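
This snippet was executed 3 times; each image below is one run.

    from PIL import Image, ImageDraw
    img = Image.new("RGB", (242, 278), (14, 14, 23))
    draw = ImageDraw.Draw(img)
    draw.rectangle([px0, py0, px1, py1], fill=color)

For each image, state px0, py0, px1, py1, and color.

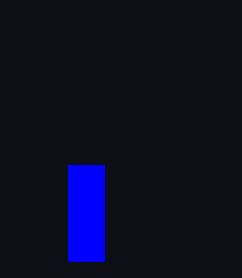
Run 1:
px0 = 68
py0 = 165
px1 = 104
py1 = 261
color = 'blue'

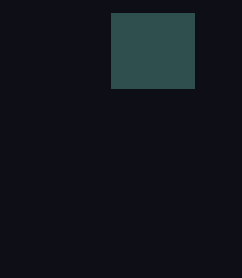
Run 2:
px0 = 111
py0 = 13
px1 = 194
py1 = 88
color = 'darkslategray'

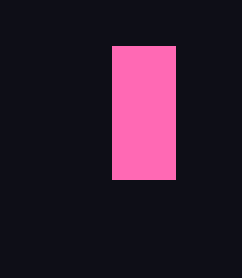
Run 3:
px0 = 112, py0 = 46, px1 = 175, py1 = 179, color = 'hotpink'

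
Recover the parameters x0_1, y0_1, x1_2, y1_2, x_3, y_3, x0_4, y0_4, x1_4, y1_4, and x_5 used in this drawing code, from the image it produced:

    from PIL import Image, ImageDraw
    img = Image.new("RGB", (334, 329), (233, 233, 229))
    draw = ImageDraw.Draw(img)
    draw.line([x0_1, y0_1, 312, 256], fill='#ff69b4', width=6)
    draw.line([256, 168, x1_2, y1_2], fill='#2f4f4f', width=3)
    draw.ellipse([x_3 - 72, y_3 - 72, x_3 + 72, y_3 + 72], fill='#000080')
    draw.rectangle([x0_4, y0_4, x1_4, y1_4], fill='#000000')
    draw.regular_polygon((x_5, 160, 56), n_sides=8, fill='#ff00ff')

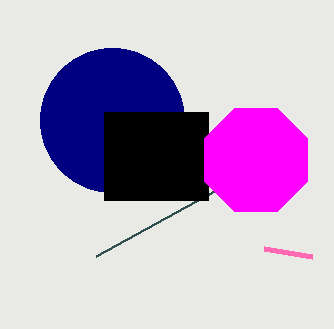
x0_1 = 264
y0_1 = 248
x1_2 = 96
y1_2 = 256
x_3 = 112
y_3 = 120
x0_4 = 104
y0_4 = 112
x1_4 = 208
y1_4 = 200
x_5 = 256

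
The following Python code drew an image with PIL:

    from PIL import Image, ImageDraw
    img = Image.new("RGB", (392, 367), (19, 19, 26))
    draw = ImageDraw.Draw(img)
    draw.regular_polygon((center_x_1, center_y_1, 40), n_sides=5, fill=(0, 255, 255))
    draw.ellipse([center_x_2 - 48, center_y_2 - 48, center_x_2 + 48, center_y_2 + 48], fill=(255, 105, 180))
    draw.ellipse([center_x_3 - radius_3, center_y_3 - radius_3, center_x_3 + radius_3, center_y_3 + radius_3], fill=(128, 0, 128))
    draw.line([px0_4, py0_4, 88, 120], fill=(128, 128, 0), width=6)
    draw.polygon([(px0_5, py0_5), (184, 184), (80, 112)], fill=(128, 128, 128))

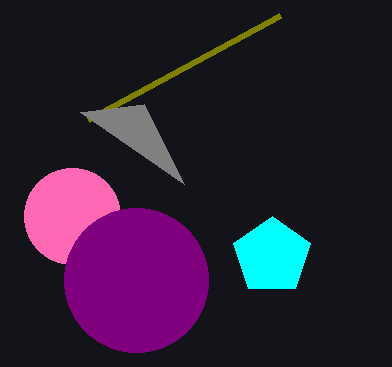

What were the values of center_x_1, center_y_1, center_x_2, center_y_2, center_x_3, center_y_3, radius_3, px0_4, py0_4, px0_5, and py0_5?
center_x_1 = 272; center_y_1 = 256; center_x_2 = 72; center_y_2 = 216; center_x_3 = 136; center_y_3 = 280; radius_3 = 72; px0_4 = 280; py0_4 = 16; px0_5 = 144; py0_5 = 104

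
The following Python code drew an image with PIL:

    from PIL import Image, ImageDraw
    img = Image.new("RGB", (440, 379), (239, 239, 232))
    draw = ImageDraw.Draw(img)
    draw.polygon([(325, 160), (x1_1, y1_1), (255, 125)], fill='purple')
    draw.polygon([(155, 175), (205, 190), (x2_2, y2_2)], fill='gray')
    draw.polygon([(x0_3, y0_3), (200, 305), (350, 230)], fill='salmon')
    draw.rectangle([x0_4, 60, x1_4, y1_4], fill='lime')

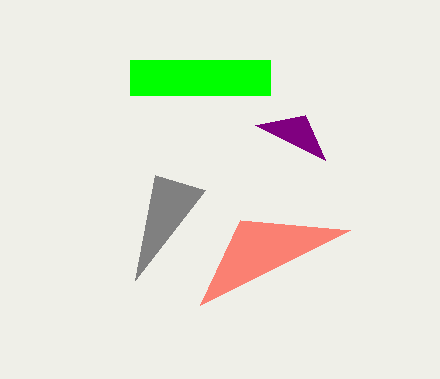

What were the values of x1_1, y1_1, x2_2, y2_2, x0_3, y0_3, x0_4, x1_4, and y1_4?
x1_1 = 305
y1_1 = 115
x2_2 = 135
y2_2 = 280
x0_3 = 240
y0_3 = 220
x0_4 = 130
x1_4 = 270
y1_4 = 95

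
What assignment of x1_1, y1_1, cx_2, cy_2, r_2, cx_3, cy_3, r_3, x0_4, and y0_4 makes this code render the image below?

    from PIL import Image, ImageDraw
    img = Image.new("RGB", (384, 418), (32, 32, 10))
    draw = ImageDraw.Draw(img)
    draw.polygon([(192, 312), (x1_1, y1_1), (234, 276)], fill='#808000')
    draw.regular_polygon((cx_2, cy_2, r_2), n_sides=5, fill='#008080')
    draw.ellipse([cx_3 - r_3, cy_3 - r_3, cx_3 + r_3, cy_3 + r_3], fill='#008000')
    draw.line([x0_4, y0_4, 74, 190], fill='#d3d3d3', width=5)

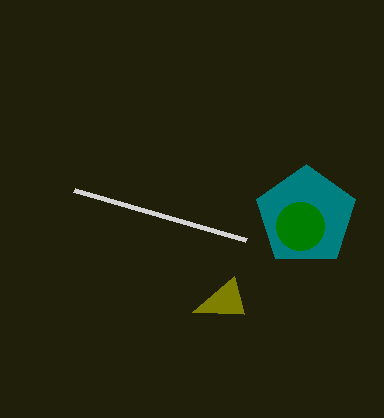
x1_1 = 244, y1_1 = 314, cx_2 = 306, cy_2 = 216, r_2 = 52, cx_3 = 300, cy_3 = 226, r_3 = 24, x0_4 = 246, y0_4 = 240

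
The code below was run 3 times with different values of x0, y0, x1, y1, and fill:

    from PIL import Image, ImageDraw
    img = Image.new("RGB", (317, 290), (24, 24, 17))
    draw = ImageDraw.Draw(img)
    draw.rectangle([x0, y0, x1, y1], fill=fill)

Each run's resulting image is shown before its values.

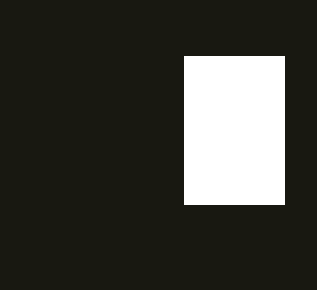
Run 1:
x0 = 184
y0 = 56
x1 = 284
y1 = 204
fill = 'white'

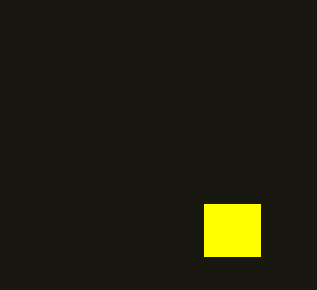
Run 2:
x0 = 204, y0 = 204, x1 = 260, y1 = 256, fill = 'yellow'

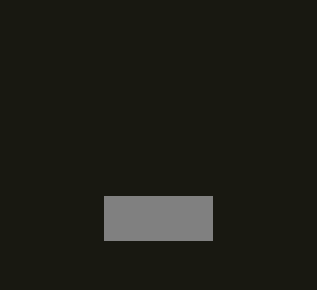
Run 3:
x0 = 104
y0 = 196
x1 = 212
y1 = 240
fill = 'gray'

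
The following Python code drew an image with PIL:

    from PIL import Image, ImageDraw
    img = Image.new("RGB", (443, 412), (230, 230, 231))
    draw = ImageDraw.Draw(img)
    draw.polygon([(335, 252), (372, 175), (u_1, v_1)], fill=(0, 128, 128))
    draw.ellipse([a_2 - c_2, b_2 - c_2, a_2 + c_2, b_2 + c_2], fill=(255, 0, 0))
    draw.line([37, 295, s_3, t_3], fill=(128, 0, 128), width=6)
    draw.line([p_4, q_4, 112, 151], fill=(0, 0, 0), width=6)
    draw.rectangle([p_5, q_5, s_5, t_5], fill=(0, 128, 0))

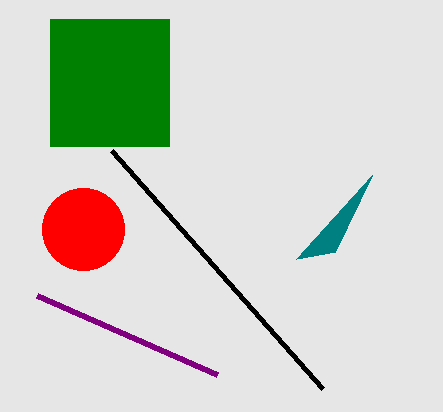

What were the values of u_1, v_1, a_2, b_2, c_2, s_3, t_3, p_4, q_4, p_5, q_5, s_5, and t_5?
u_1 = 296, v_1 = 259, a_2 = 83, b_2 = 229, c_2 = 41, s_3 = 217, t_3 = 374, p_4 = 323, q_4 = 389, p_5 = 50, q_5 = 19, s_5 = 169, t_5 = 146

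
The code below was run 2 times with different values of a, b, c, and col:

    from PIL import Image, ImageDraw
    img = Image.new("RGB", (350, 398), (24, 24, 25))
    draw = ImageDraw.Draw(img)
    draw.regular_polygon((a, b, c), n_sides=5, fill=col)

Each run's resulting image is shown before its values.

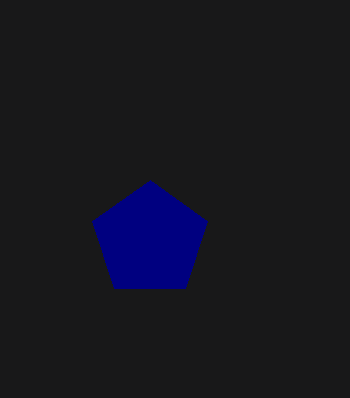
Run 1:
a = 150, b = 240, c = 60, col = 'navy'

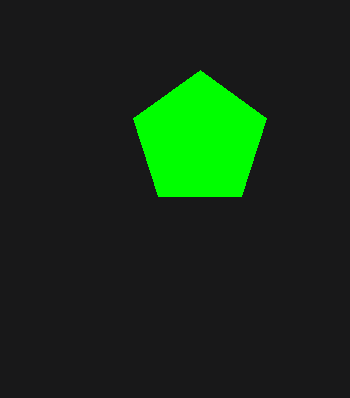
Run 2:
a = 200; b = 140; c = 70; col = 'lime'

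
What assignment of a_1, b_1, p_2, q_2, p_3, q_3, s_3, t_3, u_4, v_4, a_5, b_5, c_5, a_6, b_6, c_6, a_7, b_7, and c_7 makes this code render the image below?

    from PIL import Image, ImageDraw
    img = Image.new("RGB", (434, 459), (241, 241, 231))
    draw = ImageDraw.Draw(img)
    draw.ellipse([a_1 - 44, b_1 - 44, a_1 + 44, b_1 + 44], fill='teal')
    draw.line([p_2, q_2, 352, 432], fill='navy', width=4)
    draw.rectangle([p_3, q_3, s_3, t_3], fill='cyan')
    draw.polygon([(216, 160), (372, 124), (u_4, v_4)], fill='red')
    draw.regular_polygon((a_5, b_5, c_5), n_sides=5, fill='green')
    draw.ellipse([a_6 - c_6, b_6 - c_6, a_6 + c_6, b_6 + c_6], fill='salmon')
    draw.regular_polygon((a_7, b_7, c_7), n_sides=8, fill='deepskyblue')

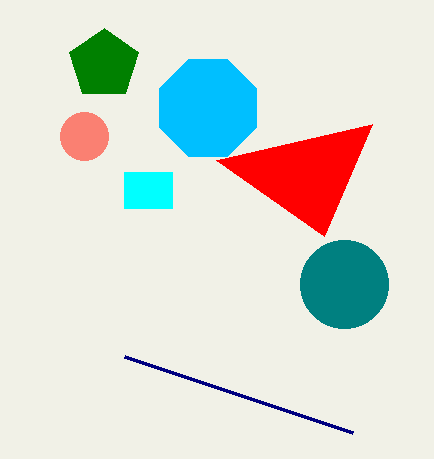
a_1 = 344; b_1 = 284; p_2 = 124; q_2 = 356; p_3 = 124; q_3 = 172; s_3 = 172; t_3 = 208; u_4 = 324; v_4 = 236; a_5 = 104; b_5 = 64; c_5 = 36; a_6 = 84; b_6 = 136; c_6 = 24; a_7 = 208; b_7 = 108; c_7 = 52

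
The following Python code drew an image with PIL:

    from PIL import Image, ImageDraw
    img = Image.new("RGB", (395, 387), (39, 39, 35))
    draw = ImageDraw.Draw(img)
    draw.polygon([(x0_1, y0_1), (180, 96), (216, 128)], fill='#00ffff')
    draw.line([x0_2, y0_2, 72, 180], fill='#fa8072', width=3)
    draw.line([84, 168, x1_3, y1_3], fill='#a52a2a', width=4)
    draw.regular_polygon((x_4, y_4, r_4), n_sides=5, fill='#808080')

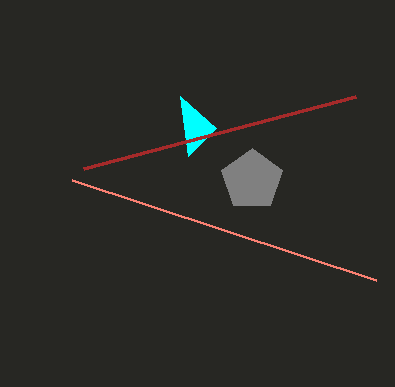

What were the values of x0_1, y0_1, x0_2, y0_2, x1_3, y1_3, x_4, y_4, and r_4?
x0_1 = 188; y0_1 = 156; x0_2 = 376; y0_2 = 280; x1_3 = 356; y1_3 = 96; x_4 = 252; y_4 = 180; r_4 = 32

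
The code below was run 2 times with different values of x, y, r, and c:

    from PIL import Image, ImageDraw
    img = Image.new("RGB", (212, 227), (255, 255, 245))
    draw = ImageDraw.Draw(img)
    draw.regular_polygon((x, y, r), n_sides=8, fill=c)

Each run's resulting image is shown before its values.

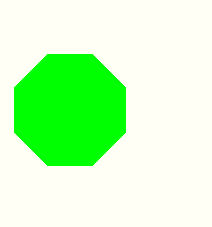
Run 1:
x = 70; y = 110; r = 60; c = 'lime'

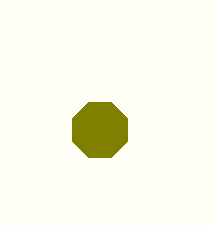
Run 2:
x = 100; y = 130; r = 30; c = 'olive'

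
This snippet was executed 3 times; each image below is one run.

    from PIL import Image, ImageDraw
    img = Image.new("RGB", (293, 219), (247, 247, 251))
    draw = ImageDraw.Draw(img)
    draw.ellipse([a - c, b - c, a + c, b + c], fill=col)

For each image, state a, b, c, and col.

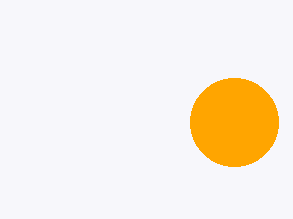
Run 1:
a = 234
b = 122
c = 44
col = 'orange'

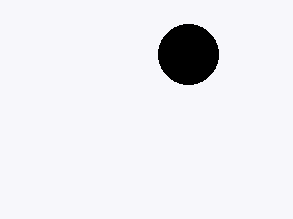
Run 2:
a = 188
b = 54
c = 30
col = 'black'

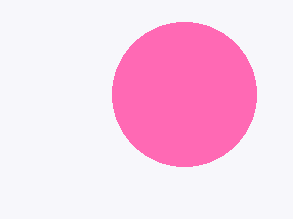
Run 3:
a = 184
b = 94
c = 72
col = 'hotpink'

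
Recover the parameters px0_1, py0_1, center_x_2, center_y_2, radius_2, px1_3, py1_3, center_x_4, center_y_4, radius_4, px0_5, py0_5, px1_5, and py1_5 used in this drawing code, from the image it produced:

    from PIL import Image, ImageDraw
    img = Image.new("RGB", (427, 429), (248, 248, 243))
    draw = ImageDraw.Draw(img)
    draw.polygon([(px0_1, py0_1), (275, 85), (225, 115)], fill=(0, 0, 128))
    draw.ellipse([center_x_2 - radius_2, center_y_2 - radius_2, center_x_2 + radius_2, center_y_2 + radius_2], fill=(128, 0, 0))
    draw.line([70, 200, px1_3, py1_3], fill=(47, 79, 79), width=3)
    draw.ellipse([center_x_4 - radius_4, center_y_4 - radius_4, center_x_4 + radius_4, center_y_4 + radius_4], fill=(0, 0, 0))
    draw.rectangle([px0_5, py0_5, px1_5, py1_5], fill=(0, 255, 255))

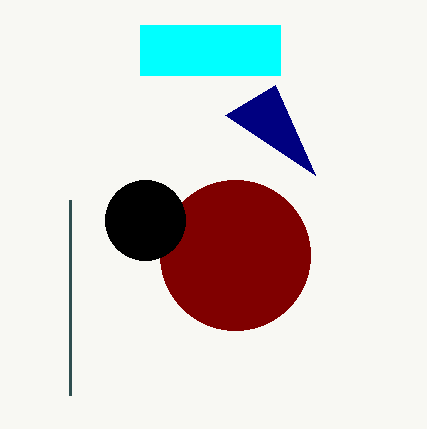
px0_1 = 315
py0_1 = 175
center_x_2 = 235
center_y_2 = 255
radius_2 = 75
px1_3 = 70
py1_3 = 395
center_x_4 = 145
center_y_4 = 220
radius_4 = 40
px0_5 = 140
py0_5 = 25
px1_5 = 280
py1_5 = 75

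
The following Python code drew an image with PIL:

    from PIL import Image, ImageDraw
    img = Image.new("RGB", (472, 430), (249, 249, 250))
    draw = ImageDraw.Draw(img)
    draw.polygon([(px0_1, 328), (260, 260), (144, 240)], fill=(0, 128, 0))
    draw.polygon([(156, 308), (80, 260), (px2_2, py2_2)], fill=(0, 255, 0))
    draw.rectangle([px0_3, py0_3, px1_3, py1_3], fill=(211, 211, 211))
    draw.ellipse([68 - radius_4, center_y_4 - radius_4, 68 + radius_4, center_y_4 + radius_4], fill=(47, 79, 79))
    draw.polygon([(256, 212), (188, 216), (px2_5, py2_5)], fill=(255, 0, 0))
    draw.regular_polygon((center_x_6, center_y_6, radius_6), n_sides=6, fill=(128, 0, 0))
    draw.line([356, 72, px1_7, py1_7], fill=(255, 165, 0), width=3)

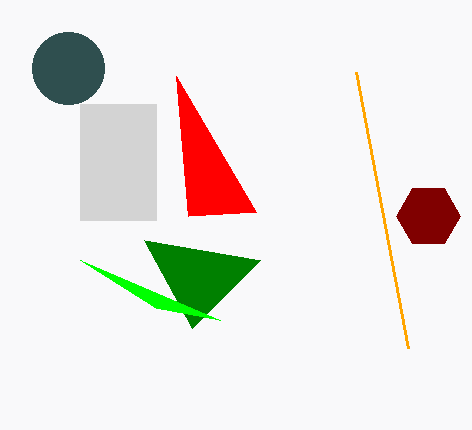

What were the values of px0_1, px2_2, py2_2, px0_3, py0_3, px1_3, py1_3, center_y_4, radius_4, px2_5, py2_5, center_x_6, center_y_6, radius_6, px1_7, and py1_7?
px0_1 = 192; px2_2 = 220; py2_2 = 320; px0_3 = 80; py0_3 = 104; px1_3 = 156; py1_3 = 220; center_y_4 = 68; radius_4 = 36; px2_5 = 176; py2_5 = 76; center_x_6 = 428; center_y_6 = 216; radius_6 = 32; px1_7 = 408; py1_7 = 348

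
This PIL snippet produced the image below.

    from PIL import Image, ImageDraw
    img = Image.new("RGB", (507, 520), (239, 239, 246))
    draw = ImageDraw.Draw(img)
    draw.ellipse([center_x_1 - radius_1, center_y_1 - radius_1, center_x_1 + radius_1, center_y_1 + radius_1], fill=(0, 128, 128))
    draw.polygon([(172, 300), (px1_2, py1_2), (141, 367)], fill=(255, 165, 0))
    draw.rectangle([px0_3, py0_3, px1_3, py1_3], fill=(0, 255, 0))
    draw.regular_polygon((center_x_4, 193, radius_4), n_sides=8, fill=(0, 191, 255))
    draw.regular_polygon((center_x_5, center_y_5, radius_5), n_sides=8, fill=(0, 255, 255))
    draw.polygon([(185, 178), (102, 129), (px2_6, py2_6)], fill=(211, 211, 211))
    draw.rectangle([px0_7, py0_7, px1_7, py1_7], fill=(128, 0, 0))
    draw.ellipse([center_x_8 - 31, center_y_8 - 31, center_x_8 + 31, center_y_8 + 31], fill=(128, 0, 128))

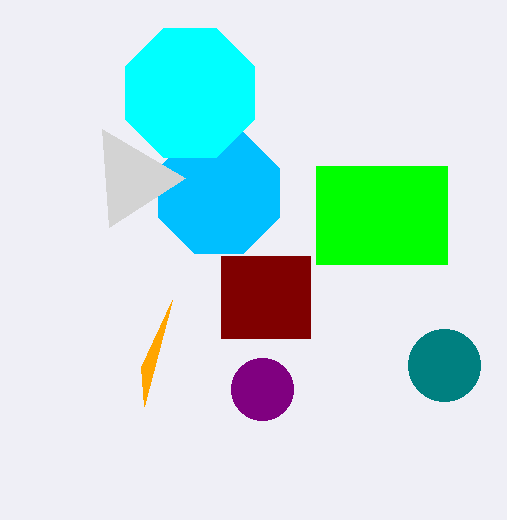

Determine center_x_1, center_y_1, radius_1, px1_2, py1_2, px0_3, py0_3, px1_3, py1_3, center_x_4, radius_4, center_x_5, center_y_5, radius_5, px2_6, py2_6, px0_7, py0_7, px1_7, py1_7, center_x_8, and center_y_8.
center_x_1 = 444
center_y_1 = 365
radius_1 = 36
px1_2 = 144
py1_2 = 406
px0_3 = 316
py0_3 = 166
px1_3 = 447
py1_3 = 264
center_x_4 = 219
radius_4 = 65
center_x_5 = 190
center_y_5 = 93
radius_5 = 70
px2_6 = 109
py2_6 = 227
px0_7 = 221
py0_7 = 256
px1_7 = 310
py1_7 = 338
center_x_8 = 262
center_y_8 = 389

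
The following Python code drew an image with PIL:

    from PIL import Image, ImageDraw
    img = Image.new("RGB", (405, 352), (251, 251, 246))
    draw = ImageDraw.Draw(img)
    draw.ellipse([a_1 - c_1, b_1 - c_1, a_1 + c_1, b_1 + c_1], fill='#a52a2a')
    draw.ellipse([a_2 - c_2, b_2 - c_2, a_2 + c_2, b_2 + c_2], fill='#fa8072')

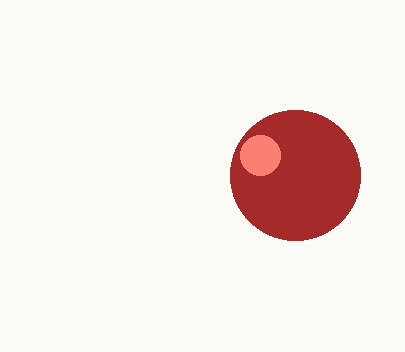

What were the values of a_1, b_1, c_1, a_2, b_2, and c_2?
a_1 = 295; b_1 = 175; c_1 = 65; a_2 = 260; b_2 = 155; c_2 = 20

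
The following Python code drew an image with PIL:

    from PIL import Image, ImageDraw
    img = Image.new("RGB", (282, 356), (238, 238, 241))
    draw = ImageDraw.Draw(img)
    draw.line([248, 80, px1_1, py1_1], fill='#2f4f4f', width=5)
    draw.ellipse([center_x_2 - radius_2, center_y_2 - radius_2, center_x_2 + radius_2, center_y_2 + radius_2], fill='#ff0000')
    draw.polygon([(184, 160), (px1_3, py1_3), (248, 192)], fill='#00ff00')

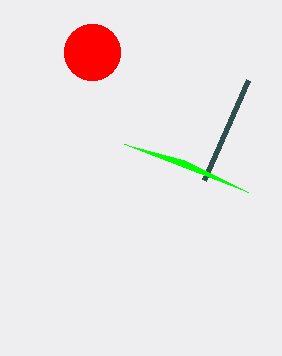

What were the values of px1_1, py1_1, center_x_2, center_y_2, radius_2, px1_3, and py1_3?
px1_1 = 204, py1_1 = 180, center_x_2 = 92, center_y_2 = 52, radius_2 = 28, px1_3 = 124, py1_3 = 144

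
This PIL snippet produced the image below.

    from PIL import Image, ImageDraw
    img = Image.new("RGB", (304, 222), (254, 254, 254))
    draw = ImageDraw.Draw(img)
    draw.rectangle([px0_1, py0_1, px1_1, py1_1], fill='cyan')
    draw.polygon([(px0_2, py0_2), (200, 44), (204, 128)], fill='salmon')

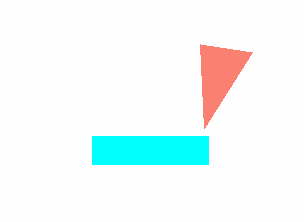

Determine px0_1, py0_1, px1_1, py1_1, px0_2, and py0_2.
px0_1 = 92; py0_1 = 136; px1_1 = 208; py1_1 = 164; px0_2 = 252; py0_2 = 52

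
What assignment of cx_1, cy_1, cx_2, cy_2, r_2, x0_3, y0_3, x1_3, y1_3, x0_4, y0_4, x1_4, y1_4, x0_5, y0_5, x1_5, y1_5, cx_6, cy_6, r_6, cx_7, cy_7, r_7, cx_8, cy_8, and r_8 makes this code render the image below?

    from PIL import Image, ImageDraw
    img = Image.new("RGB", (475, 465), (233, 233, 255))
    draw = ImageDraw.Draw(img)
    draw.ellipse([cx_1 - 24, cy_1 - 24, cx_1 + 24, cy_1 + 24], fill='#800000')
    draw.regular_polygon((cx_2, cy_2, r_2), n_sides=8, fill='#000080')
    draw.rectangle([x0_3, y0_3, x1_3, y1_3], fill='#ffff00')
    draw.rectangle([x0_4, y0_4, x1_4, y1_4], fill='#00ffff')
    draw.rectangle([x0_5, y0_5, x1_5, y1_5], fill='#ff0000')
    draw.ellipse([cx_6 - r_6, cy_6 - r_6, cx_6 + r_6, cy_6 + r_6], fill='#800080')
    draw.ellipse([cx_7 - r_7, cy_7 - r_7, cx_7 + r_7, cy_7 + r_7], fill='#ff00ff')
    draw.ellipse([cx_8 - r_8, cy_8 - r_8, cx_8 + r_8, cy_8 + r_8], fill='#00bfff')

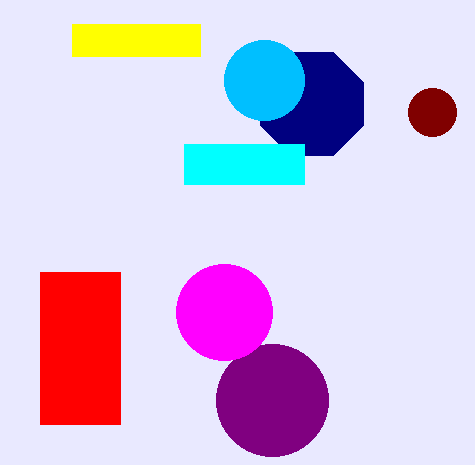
cx_1 = 432; cy_1 = 112; cx_2 = 312; cy_2 = 104; r_2 = 56; x0_3 = 72; y0_3 = 24; x1_3 = 200; y1_3 = 56; x0_4 = 184; y0_4 = 144; x1_4 = 304; y1_4 = 184; x0_5 = 40; y0_5 = 272; x1_5 = 120; y1_5 = 424; cx_6 = 272; cy_6 = 400; r_6 = 56; cx_7 = 224; cy_7 = 312; r_7 = 48; cx_8 = 264; cy_8 = 80; r_8 = 40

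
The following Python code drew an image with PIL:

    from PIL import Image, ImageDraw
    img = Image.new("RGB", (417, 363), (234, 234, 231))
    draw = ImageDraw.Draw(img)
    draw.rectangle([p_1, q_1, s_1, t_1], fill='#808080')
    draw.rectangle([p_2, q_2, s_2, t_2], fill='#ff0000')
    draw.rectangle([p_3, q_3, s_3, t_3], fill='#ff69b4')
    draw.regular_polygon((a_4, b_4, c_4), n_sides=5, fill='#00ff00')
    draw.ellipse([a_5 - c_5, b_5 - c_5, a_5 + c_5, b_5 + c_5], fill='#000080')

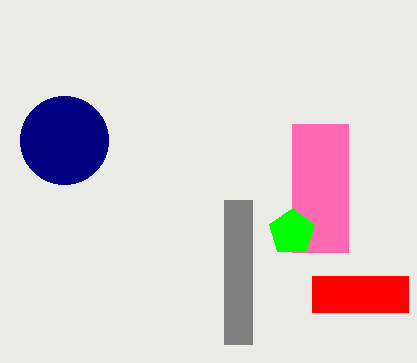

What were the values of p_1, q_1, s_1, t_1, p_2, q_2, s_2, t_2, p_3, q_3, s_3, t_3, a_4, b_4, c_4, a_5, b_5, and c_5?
p_1 = 224
q_1 = 200
s_1 = 252
t_1 = 344
p_2 = 312
q_2 = 276
s_2 = 408
t_2 = 312
p_3 = 292
q_3 = 124
s_3 = 348
t_3 = 252
a_4 = 292
b_4 = 232
c_4 = 24
a_5 = 64
b_5 = 140
c_5 = 44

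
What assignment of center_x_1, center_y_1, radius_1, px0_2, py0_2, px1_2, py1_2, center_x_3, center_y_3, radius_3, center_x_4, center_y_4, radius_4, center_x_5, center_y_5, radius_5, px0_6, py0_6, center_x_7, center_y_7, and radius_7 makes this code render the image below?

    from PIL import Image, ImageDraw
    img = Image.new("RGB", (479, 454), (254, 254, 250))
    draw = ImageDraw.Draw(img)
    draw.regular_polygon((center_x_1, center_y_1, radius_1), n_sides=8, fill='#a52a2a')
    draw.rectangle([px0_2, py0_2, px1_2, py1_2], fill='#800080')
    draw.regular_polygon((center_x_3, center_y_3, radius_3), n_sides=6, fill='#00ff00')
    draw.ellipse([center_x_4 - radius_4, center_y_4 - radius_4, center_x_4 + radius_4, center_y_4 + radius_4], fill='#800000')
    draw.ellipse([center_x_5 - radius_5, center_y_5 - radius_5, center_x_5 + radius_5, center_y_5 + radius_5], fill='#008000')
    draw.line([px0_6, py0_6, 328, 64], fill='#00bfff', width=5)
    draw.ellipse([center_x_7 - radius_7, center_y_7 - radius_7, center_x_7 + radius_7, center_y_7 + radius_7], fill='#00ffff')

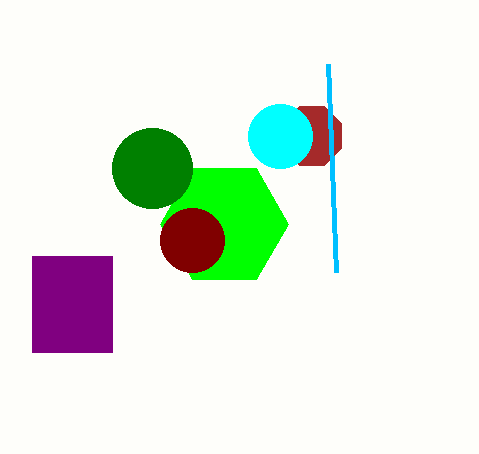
center_x_1 = 312; center_y_1 = 136; radius_1 = 32; px0_2 = 32; py0_2 = 256; px1_2 = 112; py1_2 = 352; center_x_3 = 224; center_y_3 = 224; radius_3 = 64; center_x_4 = 192; center_y_4 = 240; radius_4 = 32; center_x_5 = 152; center_y_5 = 168; radius_5 = 40; px0_6 = 336; py0_6 = 272; center_x_7 = 280; center_y_7 = 136; radius_7 = 32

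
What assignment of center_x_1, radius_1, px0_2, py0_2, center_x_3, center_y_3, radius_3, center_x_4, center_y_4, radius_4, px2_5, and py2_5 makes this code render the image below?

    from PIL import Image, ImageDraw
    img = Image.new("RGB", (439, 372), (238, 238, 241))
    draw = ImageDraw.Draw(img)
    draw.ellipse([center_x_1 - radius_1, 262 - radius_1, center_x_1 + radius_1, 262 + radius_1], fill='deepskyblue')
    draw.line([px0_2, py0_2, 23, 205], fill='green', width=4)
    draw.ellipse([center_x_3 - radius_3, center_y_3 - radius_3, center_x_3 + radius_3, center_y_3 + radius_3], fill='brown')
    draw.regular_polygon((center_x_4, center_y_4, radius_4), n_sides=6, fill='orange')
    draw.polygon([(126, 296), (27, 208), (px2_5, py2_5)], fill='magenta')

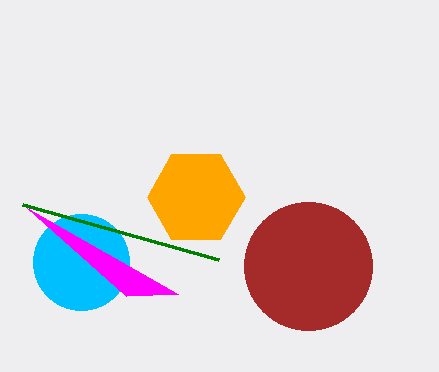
center_x_1 = 81
radius_1 = 48
px0_2 = 219
py0_2 = 260
center_x_3 = 308
center_y_3 = 266
radius_3 = 64
center_x_4 = 196
center_y_4 = 197
radius_4 = 49
px2_5 = 178
py2_5 = 294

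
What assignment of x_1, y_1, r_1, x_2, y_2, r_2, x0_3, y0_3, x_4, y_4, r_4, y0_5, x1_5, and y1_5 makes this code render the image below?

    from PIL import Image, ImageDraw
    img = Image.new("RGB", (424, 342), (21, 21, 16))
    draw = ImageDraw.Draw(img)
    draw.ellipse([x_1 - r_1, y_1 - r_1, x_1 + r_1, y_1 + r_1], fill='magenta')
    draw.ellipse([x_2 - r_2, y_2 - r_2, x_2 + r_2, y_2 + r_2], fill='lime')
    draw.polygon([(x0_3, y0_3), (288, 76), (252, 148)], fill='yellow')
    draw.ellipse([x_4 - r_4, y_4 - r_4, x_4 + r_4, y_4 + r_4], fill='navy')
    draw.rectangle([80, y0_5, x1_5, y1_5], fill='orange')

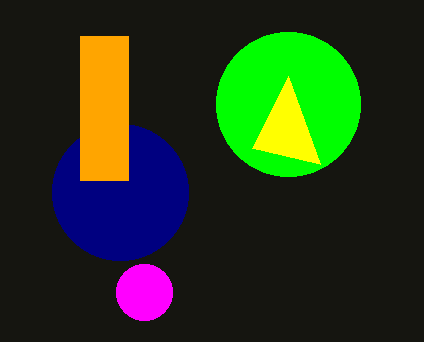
x_1 = 144; y_1 = 292; r_1 = 28; x_2 = 288; y_2 = 104; r_2 = 72; x0_3 = 320; y0_3 = 164; x_4 = 120; y_4 = 192; r_4 = 68; y0_5 = 36; x1_5 = 128; y1_5 = 180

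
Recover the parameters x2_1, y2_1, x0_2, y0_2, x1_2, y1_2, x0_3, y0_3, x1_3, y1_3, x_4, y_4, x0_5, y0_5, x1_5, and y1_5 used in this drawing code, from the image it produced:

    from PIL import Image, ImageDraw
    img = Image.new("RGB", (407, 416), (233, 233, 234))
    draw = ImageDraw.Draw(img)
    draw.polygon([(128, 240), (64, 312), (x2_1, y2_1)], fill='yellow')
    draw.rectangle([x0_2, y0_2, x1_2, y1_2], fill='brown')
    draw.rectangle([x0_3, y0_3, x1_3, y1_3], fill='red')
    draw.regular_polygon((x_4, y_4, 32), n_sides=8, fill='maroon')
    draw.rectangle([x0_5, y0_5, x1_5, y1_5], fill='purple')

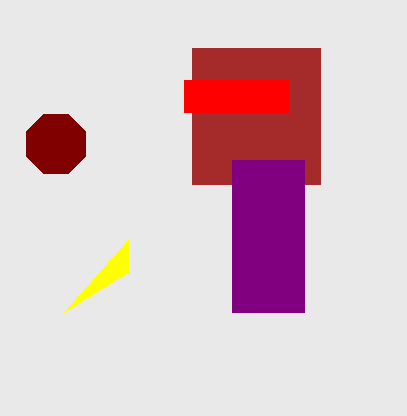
x2_1 = 128; y2_1 = 272; x0_2 = 192; y0_2 = 48; x1_2 = 320; y1_2 = 184; x0_3 = 184; y0_3 = 80; x1_3 = 288; y1_3 = 112; x_4 = 56; y_4 = 144; x0_5 = 232; y0_5 = 160; x1_5 = 304; y1_5 = 312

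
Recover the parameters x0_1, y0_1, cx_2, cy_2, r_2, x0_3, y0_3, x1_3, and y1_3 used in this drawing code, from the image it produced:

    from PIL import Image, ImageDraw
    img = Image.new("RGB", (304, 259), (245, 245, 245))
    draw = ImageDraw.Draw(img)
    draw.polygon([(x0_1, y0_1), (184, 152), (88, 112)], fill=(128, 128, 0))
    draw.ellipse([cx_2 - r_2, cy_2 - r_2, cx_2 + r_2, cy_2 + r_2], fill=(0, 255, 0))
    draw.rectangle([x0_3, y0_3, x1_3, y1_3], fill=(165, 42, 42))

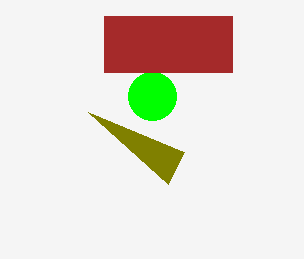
x0_1 = 168; y0_1 = 184; cx_2 = 152; cy_2 = 96; r_2 = 24; x0_3 = 104; y0_3 = 16; x1_3 = 232; y1_3 = 72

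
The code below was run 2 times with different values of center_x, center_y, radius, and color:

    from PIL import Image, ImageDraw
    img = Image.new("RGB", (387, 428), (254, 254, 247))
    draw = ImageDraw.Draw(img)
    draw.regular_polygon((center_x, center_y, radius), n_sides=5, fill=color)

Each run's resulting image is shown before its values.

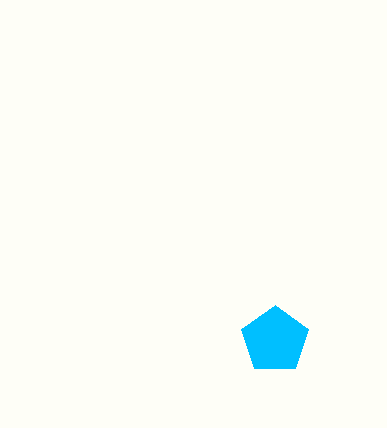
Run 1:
center_x = 275, center_y = 340, radius = 35, color = 'deepskyblue'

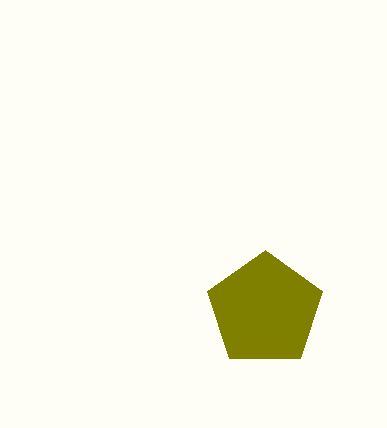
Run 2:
center_x = 265, center_y = 310, radius = 60, color = 'olive'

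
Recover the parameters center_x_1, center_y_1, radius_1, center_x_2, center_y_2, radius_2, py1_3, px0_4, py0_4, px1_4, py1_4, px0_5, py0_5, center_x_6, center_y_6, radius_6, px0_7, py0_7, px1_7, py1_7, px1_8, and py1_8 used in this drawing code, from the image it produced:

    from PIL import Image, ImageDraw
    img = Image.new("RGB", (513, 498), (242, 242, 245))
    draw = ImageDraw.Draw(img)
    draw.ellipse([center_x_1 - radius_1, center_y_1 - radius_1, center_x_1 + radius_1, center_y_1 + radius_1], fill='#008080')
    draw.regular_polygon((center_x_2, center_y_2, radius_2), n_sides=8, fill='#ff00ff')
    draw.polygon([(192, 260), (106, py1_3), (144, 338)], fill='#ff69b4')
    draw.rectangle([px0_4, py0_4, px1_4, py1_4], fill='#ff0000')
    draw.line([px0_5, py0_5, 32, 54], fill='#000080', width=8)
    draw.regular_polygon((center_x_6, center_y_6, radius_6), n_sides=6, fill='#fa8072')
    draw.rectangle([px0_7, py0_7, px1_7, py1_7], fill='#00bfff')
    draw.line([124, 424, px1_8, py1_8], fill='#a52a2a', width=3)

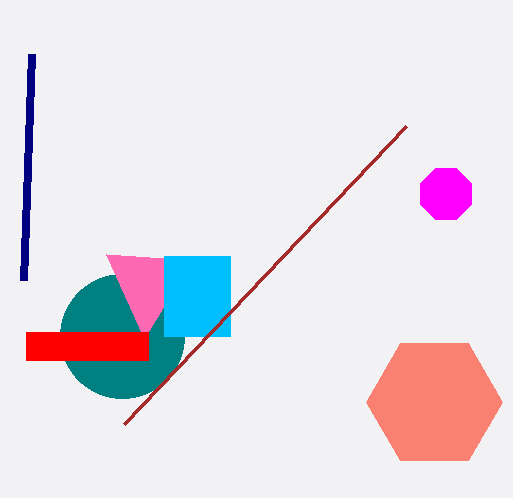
center_x_1 = 122; center_y_1 = 336; radius_1 = 62; center_x_2 = 446; center_y_2 = 194; radius_2 = 28; py1_3 = 254; px0_4 = 26; py0_4 = 332; px1_4 = 148; py1_4 = 360; px0_5 = 24; py0_5 = 280; center_x_6 = 434; center_y_6 = 402; radius_6 = 68; px0_7 = 164; py0_7 = 256; px1_7 = 230; py1_7 = 336; px1_8 = 406; py1_8 = 126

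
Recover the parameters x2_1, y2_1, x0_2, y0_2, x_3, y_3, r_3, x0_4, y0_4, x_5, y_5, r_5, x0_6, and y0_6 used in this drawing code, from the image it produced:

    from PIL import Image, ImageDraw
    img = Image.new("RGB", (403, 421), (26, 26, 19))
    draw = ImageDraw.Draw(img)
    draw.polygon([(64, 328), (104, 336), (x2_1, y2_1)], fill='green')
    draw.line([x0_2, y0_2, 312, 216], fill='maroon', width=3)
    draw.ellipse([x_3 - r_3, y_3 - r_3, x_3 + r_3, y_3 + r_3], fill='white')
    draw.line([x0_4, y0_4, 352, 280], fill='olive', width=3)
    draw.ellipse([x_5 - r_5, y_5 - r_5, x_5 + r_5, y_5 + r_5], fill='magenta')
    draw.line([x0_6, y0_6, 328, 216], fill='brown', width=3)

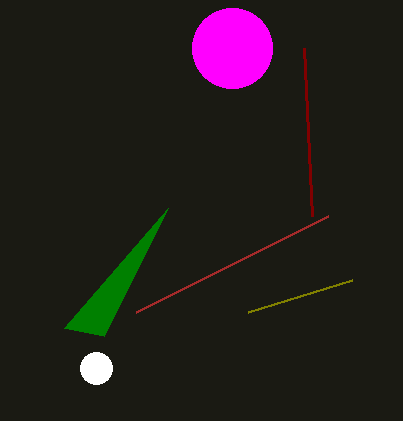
x2_1 = 168, y2_1 = 208, x0_2 = 304, y0_2 = 48, x_3 = 96, y_3 = 368, r_3 = 16, x0_4 = 248, y0_4 = 312, x_5 = 232, y_5 = 48, r_5 = 40, x0_6 = 136, y0_6 = 312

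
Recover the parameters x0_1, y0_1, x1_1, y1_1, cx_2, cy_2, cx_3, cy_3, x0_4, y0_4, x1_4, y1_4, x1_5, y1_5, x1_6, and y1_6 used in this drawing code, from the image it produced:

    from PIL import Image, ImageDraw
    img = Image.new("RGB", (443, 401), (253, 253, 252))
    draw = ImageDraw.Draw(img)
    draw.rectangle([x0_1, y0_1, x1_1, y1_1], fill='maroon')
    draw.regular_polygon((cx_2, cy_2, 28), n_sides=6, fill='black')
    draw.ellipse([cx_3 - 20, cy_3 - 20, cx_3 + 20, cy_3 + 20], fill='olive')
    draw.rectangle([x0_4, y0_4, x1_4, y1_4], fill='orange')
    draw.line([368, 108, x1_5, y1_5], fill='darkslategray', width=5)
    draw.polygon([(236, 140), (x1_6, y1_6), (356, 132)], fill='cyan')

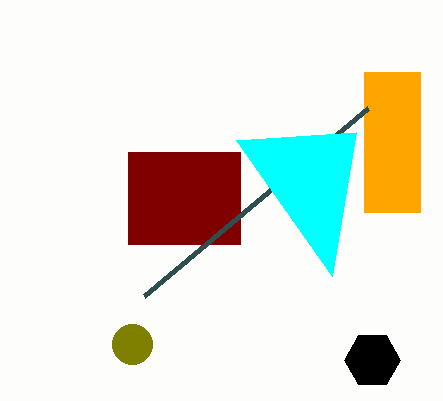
x0_1 = 128, y0_1 = 152, x1_1 = 240, y1_1 = 244, cx_2 = 372, cy_2 = 360, cx_3 = 132, cy_3 = 344, x0_4 = 364, y0_4 = 72, x1_4 = 420, y1_4 = 212, x1_5 = 144, y1_5 = 296, x1_6 = 332, y1_6 = 276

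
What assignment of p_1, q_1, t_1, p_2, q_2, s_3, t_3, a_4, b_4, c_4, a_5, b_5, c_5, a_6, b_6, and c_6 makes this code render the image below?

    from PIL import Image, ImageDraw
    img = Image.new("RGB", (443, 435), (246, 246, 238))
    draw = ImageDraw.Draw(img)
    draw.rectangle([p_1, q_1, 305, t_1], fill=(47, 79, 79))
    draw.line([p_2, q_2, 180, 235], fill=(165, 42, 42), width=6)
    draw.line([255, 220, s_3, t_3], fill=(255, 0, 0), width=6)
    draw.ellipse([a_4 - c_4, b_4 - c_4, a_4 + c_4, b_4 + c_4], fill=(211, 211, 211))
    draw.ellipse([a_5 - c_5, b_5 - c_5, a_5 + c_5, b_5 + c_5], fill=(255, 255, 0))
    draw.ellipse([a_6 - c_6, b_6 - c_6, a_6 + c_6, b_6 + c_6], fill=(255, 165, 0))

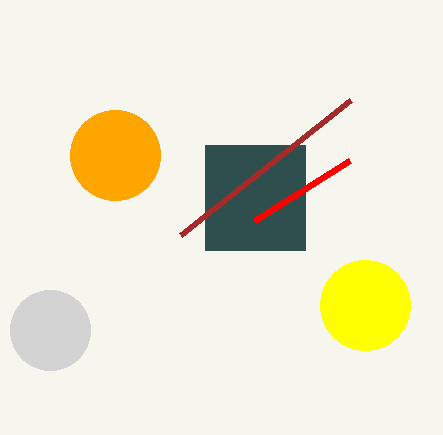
p_1 = 205, q_1 = 145, t_1 = 250, p_2 = 350, q_2 = 100, s_3 = 350, t_3 = 160, a_4 = 50, b_4 = 330, c_4 = 40, a_5 = 365, b_5 = 305, c_5 = 45, a_6 = 115, b_6 = 155, c_6 = 45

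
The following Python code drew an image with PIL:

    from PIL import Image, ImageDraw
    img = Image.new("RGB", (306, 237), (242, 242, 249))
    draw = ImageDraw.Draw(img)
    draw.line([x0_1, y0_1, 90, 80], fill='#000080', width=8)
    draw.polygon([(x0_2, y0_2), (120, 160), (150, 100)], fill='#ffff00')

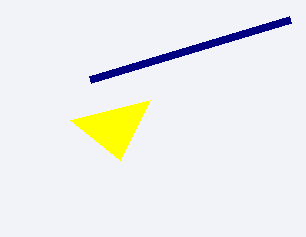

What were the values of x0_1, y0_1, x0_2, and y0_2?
x0_1 = 290
y0_1 = 20
x0_2 = 70
y0_2 = 120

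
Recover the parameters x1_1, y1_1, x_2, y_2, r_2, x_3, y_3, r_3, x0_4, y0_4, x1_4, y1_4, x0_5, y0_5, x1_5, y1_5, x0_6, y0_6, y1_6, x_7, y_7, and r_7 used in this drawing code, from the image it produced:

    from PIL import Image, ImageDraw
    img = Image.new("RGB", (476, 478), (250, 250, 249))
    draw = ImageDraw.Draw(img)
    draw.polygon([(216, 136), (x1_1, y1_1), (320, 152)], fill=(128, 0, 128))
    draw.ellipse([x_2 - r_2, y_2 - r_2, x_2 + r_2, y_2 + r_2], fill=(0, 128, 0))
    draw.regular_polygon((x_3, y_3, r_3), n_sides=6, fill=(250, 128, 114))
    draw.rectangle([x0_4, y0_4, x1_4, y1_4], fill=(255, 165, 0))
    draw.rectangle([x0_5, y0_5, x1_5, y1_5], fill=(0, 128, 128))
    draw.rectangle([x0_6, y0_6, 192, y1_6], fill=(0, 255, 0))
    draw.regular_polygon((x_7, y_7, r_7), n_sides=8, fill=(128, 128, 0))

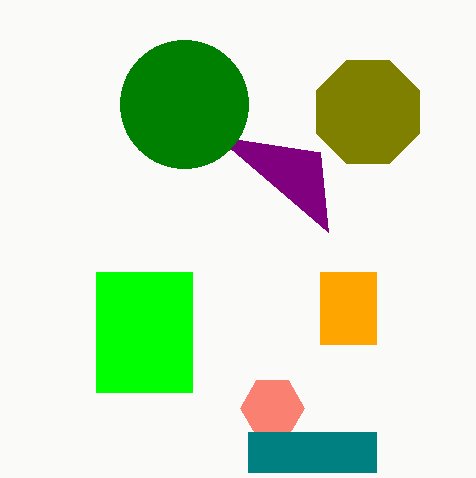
x1_1 = 328
y1_1 = 232
x_2 = 184
y_2 = 104
r_2 = 64
x_3 = 272
y_3 = 408
r_3 = 32
x0_4 = 320
y0_4 = 272
x1_4 = 376
y1_4 = 344
x0_5 = 248
y0_5 = 432
x1_5 = 376
y1_5 = 472
x0_6 = 96
y0_6 = 272
y1_6 = 392
x_7 = 368
y_7 = 112
r_7 = 56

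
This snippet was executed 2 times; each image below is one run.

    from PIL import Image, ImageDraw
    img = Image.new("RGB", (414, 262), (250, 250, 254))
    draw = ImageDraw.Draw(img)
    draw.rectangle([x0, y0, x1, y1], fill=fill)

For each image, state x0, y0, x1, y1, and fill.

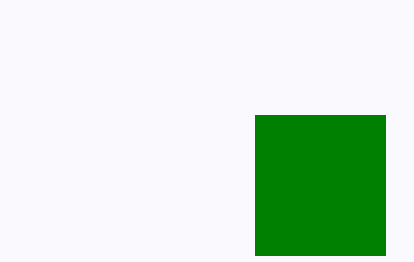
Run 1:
x0 = 255
y0 = 115
x1 = 385
y1 = 255
fill = 'green'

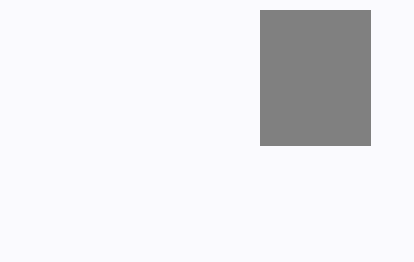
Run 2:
x0 = 260
y0 = 10
x1 = 370
y1 = 145
fill = 'gray'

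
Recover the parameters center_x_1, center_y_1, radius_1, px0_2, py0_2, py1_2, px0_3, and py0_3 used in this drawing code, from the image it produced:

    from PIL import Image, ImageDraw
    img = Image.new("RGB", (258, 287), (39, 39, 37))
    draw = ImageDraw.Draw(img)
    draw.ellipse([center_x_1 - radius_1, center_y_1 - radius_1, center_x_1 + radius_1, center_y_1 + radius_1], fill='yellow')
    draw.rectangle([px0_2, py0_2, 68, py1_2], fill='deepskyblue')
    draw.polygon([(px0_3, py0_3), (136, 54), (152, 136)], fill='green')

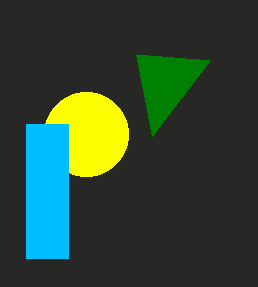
center_x_1 = 86, center_y_1 = 134, radius_1 = 42, px0_2 = 26, py0_2 = 124, py1_2 = 258, px0_3 = 210, py0_3 = 60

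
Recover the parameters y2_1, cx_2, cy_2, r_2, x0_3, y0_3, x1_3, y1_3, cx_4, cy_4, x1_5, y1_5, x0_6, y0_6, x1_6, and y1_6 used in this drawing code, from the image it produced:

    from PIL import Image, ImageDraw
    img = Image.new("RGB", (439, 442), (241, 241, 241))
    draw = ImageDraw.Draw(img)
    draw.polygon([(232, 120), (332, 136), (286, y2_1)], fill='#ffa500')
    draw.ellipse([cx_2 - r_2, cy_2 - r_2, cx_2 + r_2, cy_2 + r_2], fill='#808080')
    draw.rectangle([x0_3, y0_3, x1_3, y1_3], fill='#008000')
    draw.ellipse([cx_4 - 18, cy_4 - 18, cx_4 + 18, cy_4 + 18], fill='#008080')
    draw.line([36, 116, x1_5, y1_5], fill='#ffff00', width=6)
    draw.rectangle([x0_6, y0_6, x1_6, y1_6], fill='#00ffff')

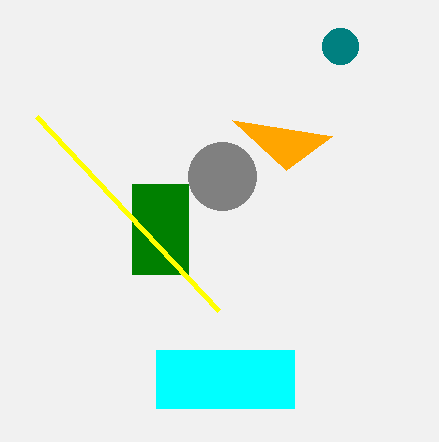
y2_1 = 170
cx_2 = 222
cy_2 = 176
r_2 = 34
x0_3 = 132
y0_3 = 184
x1_3 = 188
y1_3 = 274
cx_4 = 340
cy_4 = 46
x1_5 = 218
y1_5 = 310
x0_6 = 156
y0_6 = 350
x1_6 = 294
y1_6 = 408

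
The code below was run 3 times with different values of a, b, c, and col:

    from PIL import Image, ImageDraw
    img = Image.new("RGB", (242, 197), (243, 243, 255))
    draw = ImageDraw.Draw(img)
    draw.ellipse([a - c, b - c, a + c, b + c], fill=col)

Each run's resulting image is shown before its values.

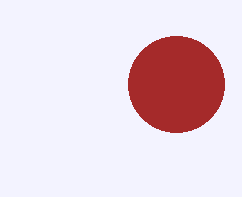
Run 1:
a = 176; b = 84; c = 48; col = 'brown'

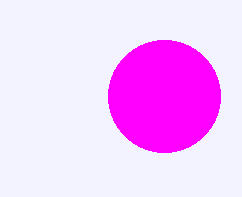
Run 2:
a = 164
b = 96
c = 56
col = 'magenta'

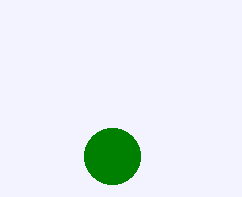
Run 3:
a = 112
b = 156
c = 28
col = 'green'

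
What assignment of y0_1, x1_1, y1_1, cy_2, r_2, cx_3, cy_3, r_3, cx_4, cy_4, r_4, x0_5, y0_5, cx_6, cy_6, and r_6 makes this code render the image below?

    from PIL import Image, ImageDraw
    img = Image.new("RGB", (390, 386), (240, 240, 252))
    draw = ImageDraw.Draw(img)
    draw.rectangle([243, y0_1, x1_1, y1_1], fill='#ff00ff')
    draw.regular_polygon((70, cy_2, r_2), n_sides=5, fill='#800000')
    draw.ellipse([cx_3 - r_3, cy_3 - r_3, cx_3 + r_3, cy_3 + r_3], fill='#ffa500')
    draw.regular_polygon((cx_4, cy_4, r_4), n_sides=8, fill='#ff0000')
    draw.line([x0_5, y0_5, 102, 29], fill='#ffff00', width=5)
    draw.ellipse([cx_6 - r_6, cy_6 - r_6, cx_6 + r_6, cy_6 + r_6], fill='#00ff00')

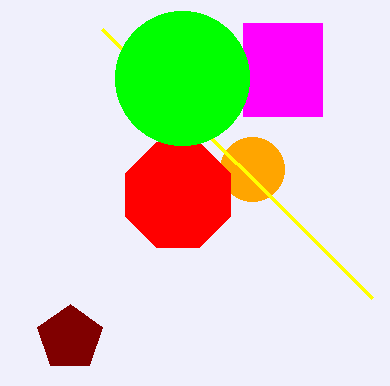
y0_1 = 23, x1_1 = 322, y1_1 = 116, cy_2 = 338, r_2 = 34, cx_3 = 252, cy_3 = 169, r_3 = 32, cx_4 = 178, cy_4 = 195, r_4 = 57, x0_5 = 372, y0_5 = 298, cx_6 = 182, cy_6 = 78, r_6 = 67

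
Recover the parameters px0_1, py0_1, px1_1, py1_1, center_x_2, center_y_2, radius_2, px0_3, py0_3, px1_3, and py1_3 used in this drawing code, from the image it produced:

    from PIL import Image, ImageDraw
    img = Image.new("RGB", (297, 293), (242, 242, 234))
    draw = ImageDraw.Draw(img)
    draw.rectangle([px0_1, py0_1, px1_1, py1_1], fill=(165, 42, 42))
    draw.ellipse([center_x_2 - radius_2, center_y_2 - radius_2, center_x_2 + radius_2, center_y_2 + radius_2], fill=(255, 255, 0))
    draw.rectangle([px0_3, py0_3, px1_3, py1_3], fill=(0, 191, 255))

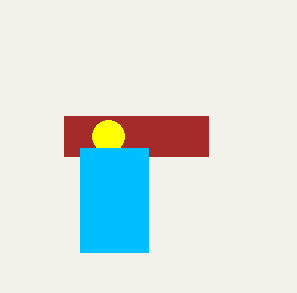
px0_1 = 64
py0_1 = 116
px1_1 = 208
py1_1 = 156
center_x_2 = 108
center_y_2 = 136
radius_2 = 16
px0_3 = 80
py0_3 = 148
px1_3 = 148
py1_3 = 252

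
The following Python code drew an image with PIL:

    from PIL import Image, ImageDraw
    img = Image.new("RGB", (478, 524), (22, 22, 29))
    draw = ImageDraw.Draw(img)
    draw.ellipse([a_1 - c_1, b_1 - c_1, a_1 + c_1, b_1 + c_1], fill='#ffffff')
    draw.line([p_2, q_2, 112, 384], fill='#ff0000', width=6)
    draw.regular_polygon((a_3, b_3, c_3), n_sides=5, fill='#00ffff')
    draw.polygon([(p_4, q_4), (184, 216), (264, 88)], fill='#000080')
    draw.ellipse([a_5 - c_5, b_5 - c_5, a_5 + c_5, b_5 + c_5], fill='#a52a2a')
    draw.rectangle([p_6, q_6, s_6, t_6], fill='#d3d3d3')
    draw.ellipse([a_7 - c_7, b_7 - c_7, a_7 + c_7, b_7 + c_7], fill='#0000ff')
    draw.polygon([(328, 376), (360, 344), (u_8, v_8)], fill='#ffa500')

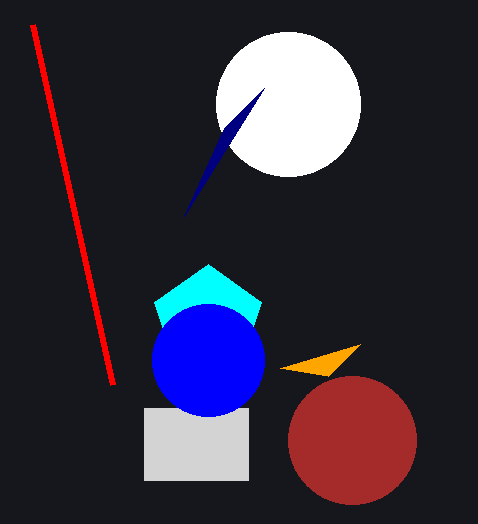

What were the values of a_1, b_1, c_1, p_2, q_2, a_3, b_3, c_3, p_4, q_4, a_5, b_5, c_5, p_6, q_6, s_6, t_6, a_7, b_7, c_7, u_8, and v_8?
a_1 = 288, b_1 = 104, c_1 = 72, p_2 = 32, q_2 = 24, a_3 = 208, b_3 = 320, c_3 = 56, p_4 = 224, q_4 = 128, a_5 = 352, b_5 = 440, c_5 = 64, p_6 = 144, q_6 = 408, s_6 = 248, t_6 = 480, a_7 = 208, b_7 = 360, c_7 = 56, u_8 = 280, v_8 = 368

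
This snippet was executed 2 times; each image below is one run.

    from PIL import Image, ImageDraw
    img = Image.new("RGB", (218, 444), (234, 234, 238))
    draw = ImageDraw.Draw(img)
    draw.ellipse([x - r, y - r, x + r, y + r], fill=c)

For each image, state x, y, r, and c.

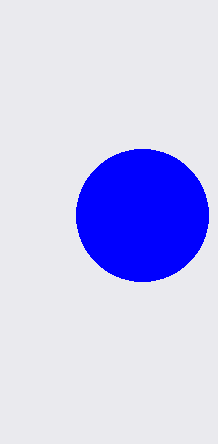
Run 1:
x = 142, y = 215, r = 66, c = 'blue'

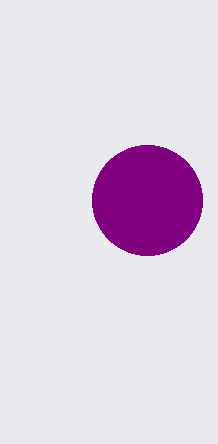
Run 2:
x = 147; y = 200; r = 55; c = 'purple'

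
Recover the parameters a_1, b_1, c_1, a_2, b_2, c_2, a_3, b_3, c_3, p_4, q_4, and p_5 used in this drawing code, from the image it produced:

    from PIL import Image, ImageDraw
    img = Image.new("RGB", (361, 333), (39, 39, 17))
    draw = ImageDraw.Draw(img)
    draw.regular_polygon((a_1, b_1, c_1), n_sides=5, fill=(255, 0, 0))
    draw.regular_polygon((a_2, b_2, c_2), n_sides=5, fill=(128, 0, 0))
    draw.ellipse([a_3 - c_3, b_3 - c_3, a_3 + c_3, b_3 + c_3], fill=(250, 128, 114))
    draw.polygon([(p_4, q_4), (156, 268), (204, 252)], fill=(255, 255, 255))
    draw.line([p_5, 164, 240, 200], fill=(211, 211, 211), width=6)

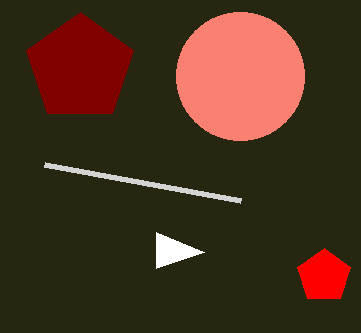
a_1 = 324; b_1 = 276; c_1 = 28; a_2 = 80; b_2 = 68; c_2 = 56; a_3 = 240; b_3 = 76; c_3 = 64; p_4 = 156; q_4 = 232; p_5 = 44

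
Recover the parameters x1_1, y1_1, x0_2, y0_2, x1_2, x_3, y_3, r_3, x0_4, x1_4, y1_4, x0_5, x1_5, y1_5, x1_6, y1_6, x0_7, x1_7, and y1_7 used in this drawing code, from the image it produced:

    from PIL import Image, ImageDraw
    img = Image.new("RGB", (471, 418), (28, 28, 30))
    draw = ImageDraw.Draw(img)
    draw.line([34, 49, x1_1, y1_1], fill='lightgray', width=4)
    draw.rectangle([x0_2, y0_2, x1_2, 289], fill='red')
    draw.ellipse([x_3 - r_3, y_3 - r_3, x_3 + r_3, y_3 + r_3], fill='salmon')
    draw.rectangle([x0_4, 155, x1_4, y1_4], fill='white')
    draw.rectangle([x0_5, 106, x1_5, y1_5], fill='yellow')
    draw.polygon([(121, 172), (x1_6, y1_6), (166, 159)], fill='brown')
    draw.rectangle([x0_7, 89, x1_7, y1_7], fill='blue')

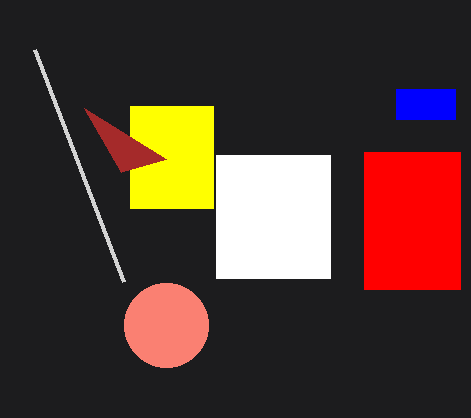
x1_1 = 123, y1_1 = 281, x0_2 = 364, y0_2 = 152, x1_2 = 460, x_3 = 166, y_3 = 325, r_3 = 42, x0_4 = 216, x1_4 = 330, y1_4 = 278, x0_5 = 130, x1_5 = 213, y1_5 = 208, x1_6 = 84, y1_6 = 108, x0_7 = 396, x1_7 = 455, y1_7 = 119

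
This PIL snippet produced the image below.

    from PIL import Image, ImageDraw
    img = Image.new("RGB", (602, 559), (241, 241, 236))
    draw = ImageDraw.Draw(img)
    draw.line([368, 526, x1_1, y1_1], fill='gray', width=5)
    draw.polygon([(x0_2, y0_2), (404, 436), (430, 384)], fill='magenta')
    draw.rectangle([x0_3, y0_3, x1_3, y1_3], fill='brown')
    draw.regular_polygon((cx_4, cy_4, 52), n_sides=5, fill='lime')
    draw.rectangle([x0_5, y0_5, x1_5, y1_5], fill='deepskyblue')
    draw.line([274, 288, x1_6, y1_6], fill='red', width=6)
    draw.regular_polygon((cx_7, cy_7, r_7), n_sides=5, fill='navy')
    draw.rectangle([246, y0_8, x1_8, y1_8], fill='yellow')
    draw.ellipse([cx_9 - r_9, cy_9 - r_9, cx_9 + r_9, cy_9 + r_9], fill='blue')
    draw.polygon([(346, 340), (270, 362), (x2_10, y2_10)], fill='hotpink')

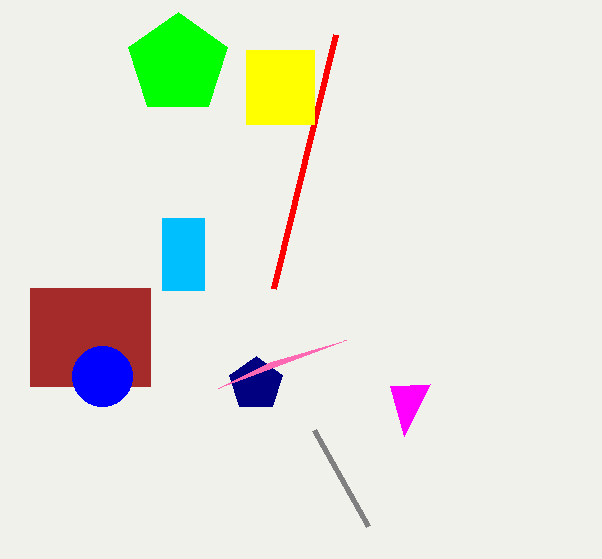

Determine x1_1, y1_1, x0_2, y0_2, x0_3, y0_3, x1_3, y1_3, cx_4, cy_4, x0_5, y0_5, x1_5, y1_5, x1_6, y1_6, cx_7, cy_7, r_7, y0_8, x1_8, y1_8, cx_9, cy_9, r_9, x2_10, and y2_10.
x1_1 = 314, y1_1 = 430, x0_2 = 390, y0_2 = 386, x0_3 = 30, y0_3 = 288, x1_3 = 150, y1_3 = 386, cx_4 = 178, cy_4 = 64, x0_5 = 162, y0_5 = 218, x1_5 = 204, y1_5 = 290, x1_6 = 336, y1_6 = 34, cx_7 = 256, cy_7 = 384, r_7 = 28, y0_8 = 50, x1_8 = 314, y1_8 = 124, cx_9 = 102, cy_9 = 376, r_9 = 30, x2_10 = 218, y2_10 = 388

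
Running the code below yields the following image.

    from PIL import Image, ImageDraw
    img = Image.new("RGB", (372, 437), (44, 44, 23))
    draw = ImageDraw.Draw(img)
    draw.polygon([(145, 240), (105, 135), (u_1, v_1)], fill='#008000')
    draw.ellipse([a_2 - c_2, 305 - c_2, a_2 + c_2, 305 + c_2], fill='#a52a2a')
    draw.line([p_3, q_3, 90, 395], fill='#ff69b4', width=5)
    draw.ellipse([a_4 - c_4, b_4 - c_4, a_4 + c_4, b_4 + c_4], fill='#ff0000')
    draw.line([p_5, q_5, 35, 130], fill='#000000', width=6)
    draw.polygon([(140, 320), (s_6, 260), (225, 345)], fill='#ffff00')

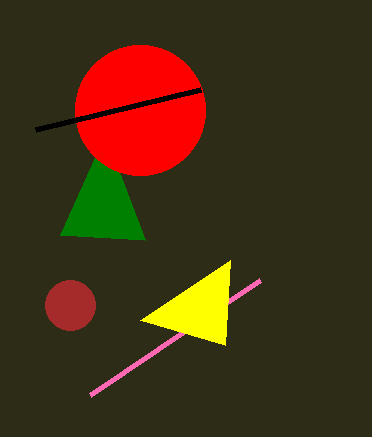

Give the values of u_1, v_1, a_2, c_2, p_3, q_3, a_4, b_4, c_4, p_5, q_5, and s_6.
u_1 = 60, v_1 = 235, a_2 = 70, c_2 = 25, p_3 = 260, q_3 = 280, a_4 = 140, b_4 = 110, c_4 = 65, p_5 = 200, q_5 = 90, s_6 = 230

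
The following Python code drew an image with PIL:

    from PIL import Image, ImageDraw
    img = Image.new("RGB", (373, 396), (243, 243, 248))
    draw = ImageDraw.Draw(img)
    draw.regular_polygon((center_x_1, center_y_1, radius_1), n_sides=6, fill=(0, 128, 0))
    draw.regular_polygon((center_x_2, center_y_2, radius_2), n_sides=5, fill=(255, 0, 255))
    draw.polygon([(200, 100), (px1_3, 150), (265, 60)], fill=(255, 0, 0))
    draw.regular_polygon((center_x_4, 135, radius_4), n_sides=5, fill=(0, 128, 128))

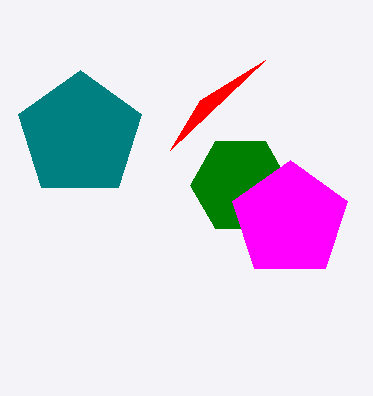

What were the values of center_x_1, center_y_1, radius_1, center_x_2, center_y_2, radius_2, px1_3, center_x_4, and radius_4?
center_x_1 = 240
center_y_1 = 185
radius_1 = 50
center_x_2 = 290
center_y_2 = 220
radius_2 = 60
px1_3 = 170
center_x_4 = 80
radius_4 = 65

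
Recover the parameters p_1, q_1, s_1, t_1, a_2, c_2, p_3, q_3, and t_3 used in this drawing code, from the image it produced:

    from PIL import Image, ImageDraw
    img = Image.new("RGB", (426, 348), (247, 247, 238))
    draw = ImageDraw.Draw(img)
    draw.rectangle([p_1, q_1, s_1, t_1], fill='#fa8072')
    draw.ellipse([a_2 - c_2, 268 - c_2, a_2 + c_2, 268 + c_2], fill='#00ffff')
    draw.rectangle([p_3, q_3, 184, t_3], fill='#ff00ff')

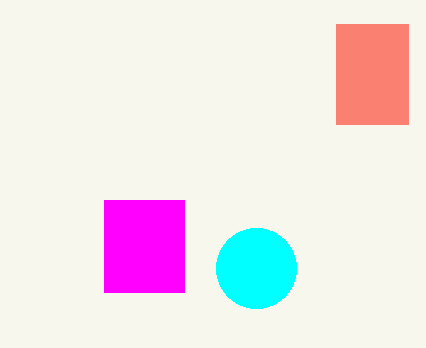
p_1 = 336, q_1 = 24, s_1 = 408, t_1 = 124, a_2 = 256, c_2 = 40, p_3 = 104, q_3 = 200, t_3 = 292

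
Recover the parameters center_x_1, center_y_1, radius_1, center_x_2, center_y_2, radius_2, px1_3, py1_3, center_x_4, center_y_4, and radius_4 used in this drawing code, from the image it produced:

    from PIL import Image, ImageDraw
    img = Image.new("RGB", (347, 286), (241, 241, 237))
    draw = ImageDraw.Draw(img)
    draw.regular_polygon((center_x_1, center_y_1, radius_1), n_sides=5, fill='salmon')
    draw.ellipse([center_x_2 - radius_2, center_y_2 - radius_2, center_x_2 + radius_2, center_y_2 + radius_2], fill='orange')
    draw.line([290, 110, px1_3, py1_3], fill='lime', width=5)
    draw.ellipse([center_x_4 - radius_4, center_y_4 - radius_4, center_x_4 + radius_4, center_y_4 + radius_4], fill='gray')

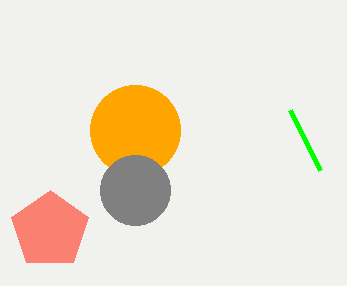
center_x_1 = 50
center_y_1 = 230
radius_1 = 40
center_x_2 = 135
center_y_2 = 130
radius_2 = 45
px1_3 = 320
py1_3 = 170
center_x_4 = 135
center_y_4 = 190
radius_4 = 35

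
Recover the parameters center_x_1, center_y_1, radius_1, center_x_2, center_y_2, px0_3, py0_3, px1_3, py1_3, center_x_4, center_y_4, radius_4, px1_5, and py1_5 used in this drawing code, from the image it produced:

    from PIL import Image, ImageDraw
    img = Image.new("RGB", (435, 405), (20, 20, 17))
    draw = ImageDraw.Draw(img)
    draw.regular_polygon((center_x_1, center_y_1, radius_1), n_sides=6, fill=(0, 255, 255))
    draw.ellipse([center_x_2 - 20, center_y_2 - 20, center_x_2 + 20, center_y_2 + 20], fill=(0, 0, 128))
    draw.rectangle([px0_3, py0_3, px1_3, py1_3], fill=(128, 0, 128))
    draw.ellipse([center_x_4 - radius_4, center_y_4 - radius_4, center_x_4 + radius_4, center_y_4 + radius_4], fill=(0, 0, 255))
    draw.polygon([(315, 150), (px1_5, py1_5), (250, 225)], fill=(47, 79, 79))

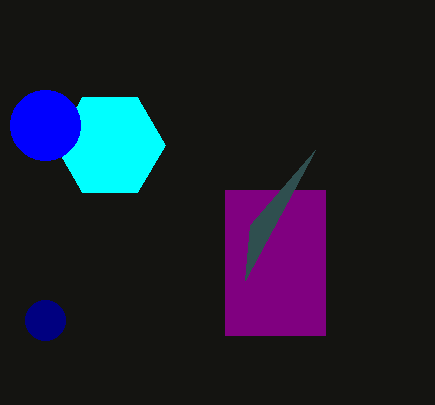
center_x_1 = 110
center_y_1 = 145
radius_1 = 55
center_x_2 = 45
center_y_2 = 320
px0_3 = 225
py0_3 = 190
px1_3 = 325
py1_3 = 335
center_x_4 = 45
center_y_4 = 125
radius_4 = 35
px1_5 = 245
py1_5 = 280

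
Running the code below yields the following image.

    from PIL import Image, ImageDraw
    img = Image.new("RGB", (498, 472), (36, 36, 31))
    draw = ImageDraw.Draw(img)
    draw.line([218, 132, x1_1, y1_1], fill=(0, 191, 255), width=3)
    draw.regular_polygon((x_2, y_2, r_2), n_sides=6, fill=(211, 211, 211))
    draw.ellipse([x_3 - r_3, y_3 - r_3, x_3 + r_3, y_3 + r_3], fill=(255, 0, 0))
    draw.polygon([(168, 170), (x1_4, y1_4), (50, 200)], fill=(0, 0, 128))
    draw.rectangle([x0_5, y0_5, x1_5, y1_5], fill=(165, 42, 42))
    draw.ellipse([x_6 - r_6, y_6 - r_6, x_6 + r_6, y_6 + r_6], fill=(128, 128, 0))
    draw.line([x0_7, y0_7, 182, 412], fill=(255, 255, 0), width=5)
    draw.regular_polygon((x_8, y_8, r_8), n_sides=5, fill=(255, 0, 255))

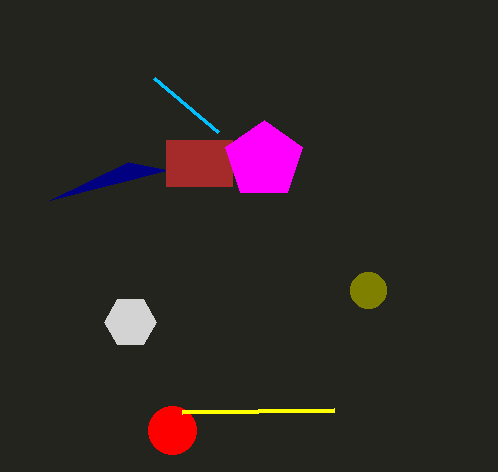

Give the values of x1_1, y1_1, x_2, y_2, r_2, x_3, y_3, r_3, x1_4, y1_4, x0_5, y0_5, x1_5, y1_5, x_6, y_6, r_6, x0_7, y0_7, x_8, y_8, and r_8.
x1_1 = 154; y1_1 = 78; x_2 = 130; y_2 = 322; r_2 = 26; x_3 = 172; y_3 = 430; r_3 = 24; x1_4 = 128; y1_4 = 162; x0_5 = 166; y0_5 = 140; x1_5 = 232; y1_5 = 186; x_6 = 368; y_6 = 290; r_6 = 18; x0_7 = 334; y0_7 = 410; x_8 = 264; y_8 = 160; r_8 = 40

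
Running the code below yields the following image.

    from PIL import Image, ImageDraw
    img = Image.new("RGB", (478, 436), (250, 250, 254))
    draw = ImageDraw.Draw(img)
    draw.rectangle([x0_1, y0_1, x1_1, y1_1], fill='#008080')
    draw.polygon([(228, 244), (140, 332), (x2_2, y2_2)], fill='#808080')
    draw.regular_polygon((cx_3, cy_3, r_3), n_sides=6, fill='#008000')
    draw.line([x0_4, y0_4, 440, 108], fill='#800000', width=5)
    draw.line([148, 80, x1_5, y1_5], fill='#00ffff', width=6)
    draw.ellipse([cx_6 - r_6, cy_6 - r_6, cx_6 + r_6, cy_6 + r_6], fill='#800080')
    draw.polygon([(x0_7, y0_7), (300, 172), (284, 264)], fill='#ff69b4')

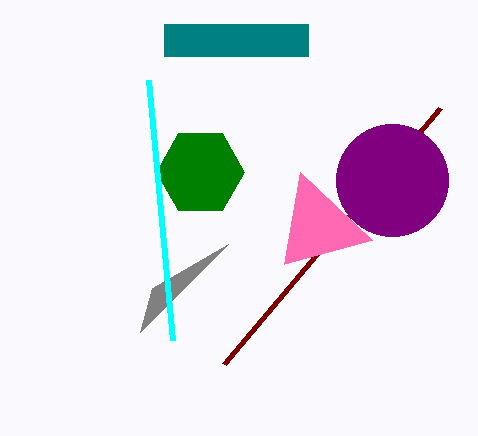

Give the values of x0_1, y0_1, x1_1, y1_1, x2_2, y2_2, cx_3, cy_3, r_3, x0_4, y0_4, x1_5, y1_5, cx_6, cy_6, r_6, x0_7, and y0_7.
x0_1 = 164
y0_1 = 24
x1_1 = 308
y1_1 = 56
x2_2 = 152
y2_2 = 288
cx_3 = 200
cy_3 = 172
r_3 = 44
x0_4 = 224
y0_4 = 364
x1_5 = 172
y1_5 = 340
cx_6 = 392
cy_6 = 180
r_6 = 56
x0_7 = 372
y0_7 = 240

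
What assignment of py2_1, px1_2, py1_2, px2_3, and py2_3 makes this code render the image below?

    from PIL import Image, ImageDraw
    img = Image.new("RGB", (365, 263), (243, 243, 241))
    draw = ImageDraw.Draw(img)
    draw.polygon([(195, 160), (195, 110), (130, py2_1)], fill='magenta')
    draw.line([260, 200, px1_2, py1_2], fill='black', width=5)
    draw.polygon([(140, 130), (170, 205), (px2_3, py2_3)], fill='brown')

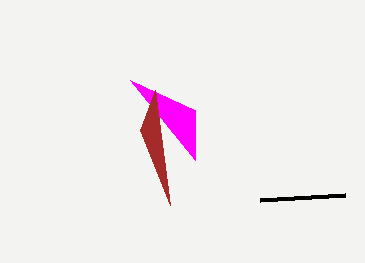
py2_1 = 80
px1_2 = 345
py1_2 = 195
px2_3 = 155
py2_3 = 90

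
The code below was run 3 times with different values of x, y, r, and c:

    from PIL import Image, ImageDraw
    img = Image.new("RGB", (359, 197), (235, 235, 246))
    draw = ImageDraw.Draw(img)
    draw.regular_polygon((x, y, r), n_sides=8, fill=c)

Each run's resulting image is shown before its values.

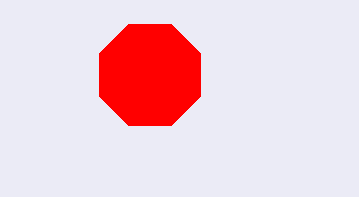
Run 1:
x = 150, y = 75, r = 55, c = 'red'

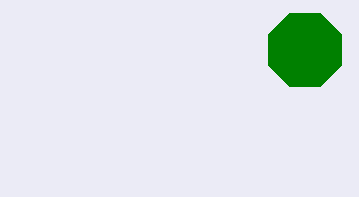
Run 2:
x = 305, y = 50, r = 40, c = 'green'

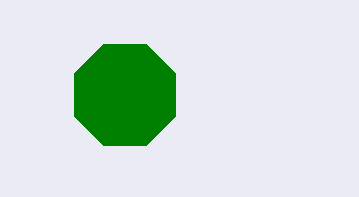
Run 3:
x = 125; y = 95; r = 55; c = 'green'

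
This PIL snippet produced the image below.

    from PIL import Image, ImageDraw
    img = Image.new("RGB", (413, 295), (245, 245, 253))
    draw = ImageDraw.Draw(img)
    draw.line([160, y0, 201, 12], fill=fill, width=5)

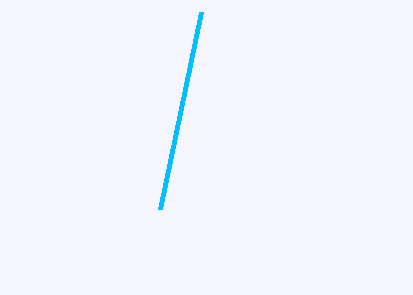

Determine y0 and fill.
y0 = 209
fill = 'deepskyblue'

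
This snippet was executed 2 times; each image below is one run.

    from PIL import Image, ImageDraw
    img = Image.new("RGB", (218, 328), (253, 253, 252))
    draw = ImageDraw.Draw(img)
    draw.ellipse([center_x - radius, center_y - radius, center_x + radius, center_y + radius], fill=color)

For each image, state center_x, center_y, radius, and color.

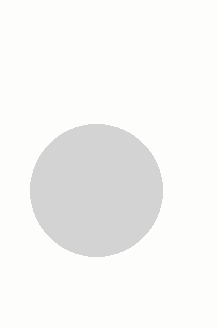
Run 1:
center_x = 96
center_y = 190
radius = 66
color = 'lightgray'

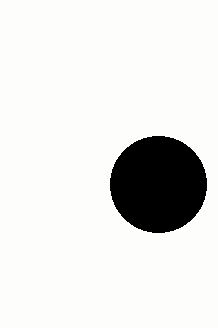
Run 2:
center_x = 158, center_y = 184, radius = 48, color = 'black'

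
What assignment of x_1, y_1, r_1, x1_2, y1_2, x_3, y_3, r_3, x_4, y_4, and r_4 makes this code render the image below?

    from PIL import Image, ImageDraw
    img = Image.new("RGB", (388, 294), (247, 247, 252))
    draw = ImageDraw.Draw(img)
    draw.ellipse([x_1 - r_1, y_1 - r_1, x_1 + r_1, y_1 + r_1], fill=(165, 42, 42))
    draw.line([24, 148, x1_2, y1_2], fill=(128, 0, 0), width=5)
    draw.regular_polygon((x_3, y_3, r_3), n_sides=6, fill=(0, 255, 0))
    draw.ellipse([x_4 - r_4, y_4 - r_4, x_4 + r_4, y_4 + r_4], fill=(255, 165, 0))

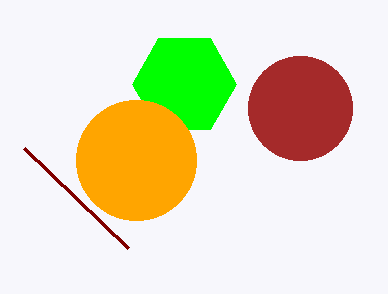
x_1 = 300; y_1 = 108; r_1 = 52; x1_2 = 128; y1_2 = 248; x_3 = 184; y_3 = 84; r_3 = 52; x_4 = 136; y_4 = 160; r_4 = 60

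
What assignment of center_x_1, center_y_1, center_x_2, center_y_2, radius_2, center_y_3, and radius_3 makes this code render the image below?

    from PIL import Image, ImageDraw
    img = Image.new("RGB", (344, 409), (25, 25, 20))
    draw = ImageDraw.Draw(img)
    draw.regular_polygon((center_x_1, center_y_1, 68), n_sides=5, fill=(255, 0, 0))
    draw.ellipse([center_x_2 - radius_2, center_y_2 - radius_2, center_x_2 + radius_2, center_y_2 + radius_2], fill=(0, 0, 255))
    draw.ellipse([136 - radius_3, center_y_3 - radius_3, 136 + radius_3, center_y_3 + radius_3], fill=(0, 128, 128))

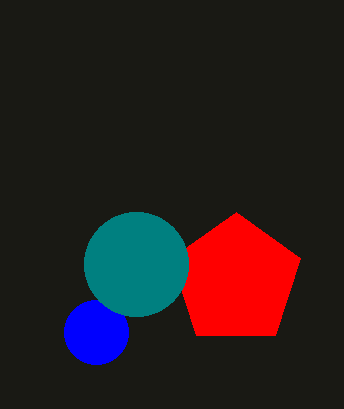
center_x_1 = 236
center_y_1 = 280
center_x_2 = 96
center_y_2 = 332
radius_2 = 32
center_y_3 = 264
radius_3 = 52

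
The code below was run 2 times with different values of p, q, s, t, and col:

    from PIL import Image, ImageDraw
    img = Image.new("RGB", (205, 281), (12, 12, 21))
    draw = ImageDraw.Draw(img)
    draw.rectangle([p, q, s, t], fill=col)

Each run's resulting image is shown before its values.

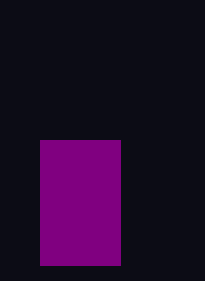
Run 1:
p = 40
q = 140
s = 120
t = 265
col = 'purple'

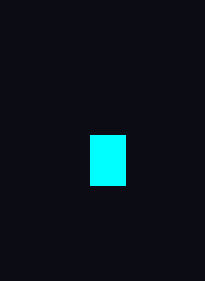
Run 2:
p = 90; q = 135; s = 125; t = 185; col = 'cyan'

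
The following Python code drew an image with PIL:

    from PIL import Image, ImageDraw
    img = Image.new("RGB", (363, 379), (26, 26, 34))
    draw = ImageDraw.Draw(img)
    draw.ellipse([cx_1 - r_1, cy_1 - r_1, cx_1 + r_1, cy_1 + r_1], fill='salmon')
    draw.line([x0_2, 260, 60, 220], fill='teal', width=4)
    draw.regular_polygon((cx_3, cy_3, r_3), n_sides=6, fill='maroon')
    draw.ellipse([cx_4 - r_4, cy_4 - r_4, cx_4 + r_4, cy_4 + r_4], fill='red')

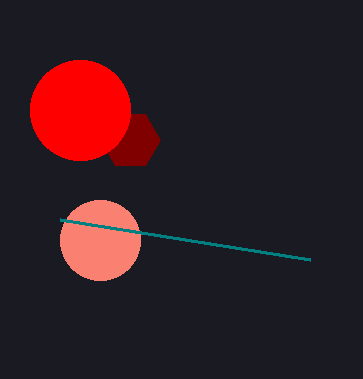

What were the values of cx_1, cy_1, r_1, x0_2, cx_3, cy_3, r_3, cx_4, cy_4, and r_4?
cx_1 = 100
cy_1 = 240
r_1 = 40
x0_2 = 310
cx_3 = 130
cy_3 = 140
r_3 = 30
cx_4 = 80
cy_4 = 110
r_4 = 50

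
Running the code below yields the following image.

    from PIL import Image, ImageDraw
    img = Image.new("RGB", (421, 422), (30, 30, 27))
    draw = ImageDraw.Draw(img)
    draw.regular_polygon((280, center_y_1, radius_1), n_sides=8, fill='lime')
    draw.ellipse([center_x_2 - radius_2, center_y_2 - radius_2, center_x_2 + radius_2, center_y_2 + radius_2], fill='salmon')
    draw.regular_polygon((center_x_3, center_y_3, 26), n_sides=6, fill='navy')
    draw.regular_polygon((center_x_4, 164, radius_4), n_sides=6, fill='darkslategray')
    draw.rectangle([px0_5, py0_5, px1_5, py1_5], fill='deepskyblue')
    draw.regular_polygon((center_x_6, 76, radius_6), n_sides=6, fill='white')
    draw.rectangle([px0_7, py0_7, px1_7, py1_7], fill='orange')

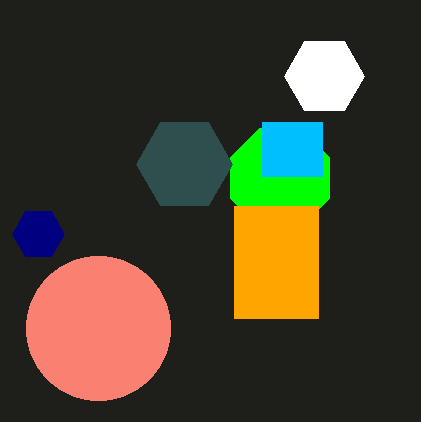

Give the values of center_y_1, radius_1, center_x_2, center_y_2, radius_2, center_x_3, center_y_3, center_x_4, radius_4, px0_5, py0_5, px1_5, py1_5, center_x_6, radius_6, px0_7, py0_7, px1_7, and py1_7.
center_y_1 = 178, radius_1 = 54, center_x_2 = 98, center_y_2 = 328, radius_2 = 72, center_x_3 = 38, center_y_3 = 234, center_x_4 = 184, radius_4 = 48, px0_5 = 262, py0_5 = 122, px1_5 = 322, py1_5 = 176, center_x_6 = 324, radius_6 = 40, px0_7 = 234, py0_7 = 206, px1_7 = 318, py1_7 = 318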